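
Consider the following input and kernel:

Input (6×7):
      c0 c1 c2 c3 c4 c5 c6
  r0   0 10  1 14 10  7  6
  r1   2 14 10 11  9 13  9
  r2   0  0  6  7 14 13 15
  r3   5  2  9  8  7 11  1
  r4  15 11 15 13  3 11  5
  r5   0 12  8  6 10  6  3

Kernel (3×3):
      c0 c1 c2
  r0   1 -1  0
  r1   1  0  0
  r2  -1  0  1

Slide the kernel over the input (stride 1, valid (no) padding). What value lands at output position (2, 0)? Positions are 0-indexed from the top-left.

5

The receptive field on the input at this output position is [0 0 6 / 5 2 9 / 15 11 15]. Elementwise product with the kernel and sum: 0·1 + 0·-1 + 5·1 + 15·-1 + 15·1.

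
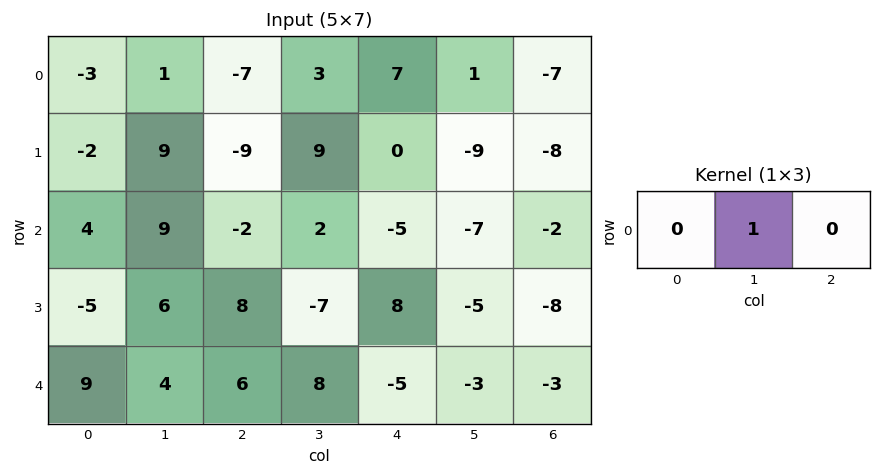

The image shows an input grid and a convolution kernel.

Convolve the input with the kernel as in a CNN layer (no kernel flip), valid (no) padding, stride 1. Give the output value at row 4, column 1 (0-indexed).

6

The receptive field on the input at this output position is [4 6 8]. Elementwise product with the kernel and sum: 6·1.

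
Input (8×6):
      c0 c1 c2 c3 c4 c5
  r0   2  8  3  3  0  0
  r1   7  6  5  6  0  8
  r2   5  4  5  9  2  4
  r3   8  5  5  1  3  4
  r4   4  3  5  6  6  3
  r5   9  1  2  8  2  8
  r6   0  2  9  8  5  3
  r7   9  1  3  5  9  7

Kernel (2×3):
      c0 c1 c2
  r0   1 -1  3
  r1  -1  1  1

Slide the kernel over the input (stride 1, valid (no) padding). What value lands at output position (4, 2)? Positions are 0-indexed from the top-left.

The receptive field on the input at this output position is [5 6 6 / 2 8 2]. Elementwise product with the kernel and sum: 5·1 + 6·-1 + 6·3 + 2·-1 + 8·1 + 2·1.

25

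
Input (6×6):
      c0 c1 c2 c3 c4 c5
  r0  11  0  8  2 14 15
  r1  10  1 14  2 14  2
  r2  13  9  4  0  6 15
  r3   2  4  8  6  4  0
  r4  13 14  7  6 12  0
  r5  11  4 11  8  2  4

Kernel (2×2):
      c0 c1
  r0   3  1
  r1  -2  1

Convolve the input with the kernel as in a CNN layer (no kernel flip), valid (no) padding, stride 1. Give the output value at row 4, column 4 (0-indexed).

36

The receptive field on the input at this output position is [12 0 / 2 4]. Elementwise product with the kernel and sum: 12·3 + 0·1 + 2·-2 + 4·1.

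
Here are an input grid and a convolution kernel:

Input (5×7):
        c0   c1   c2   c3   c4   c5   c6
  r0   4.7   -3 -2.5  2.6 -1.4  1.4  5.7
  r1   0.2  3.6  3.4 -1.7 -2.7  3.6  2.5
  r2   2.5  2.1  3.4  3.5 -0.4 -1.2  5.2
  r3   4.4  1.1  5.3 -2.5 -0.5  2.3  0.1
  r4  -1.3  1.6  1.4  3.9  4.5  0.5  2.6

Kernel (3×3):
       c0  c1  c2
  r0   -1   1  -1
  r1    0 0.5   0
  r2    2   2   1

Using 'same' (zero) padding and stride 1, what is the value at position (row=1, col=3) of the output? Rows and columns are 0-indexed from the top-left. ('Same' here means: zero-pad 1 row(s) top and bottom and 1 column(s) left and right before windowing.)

19.05

The receptive field on the zero-padded input at this output position is [-2.5 2.6 -1.4 / 3.4 -1.7 -2.7 / 3.4 3.5 -0.4]. Elementwise product with the kernel and sum: -2.5·-1 + 2.6·1 + -1.4·-1 + -1.7·0.5 + 3.4·2 + 3.5·2 + -0.4·1.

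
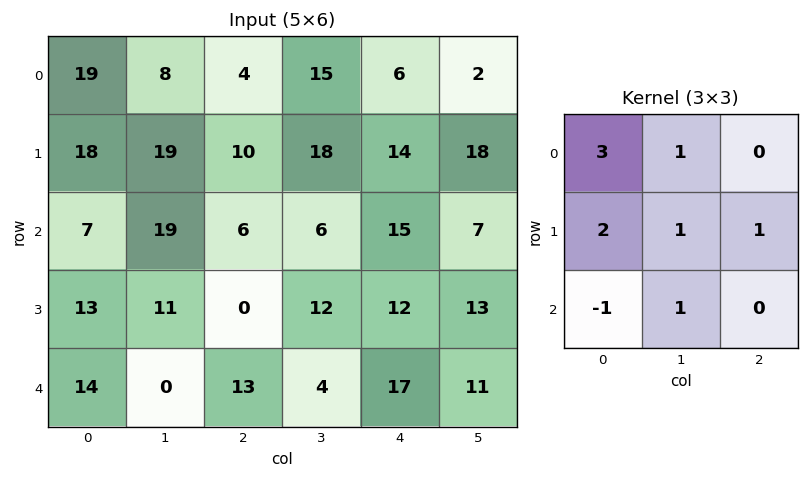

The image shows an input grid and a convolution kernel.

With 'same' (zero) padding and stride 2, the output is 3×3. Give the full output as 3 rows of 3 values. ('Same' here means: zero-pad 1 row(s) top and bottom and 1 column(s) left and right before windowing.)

45 26 34
57 106 102
27 50 84

Output[0,0]: The receptive field on the zero-padded input at this output position is [0 0 0 / 0 19 8 / 0 18 19]. Elementwise product with the kernel and sum: 0·3 + 0·1 + 0·2 + 19·1 + 8·1 + 0·-1 + 18·1.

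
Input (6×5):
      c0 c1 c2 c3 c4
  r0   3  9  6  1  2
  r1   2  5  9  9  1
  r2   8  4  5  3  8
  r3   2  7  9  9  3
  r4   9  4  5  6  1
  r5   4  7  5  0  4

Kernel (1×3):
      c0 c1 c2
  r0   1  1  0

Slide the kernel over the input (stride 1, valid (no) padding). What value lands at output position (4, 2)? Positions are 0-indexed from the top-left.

The receptive field on the input at this output position is [5 6 1]. Elementwise product with the kernel and sum: 5·1 + 6·1.

11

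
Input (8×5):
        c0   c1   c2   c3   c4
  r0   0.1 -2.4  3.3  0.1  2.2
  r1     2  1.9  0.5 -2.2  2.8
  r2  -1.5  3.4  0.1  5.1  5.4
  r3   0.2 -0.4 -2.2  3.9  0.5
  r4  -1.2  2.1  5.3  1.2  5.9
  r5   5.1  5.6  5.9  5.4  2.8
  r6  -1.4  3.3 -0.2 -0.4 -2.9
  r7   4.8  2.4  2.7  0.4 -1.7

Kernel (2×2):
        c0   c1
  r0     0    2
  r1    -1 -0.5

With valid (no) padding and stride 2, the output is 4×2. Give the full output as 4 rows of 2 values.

Output[0,0]: The receptive field on the input at this output position is [0.1 -2.4 / 2 1.9]. Elementwise product with the kernel and sum: -2.4·2 + 2·-1 + 1.9·-0.5.
Output[0,1]: The receptive field on the input at this output position is [3.3 0.1 / 0.5 -2.2]. Elementwise product with the kernel and sum: 0.1·2 + 0.5·-1 + -2.2·-0.5.

-7.75 0.8
6.8 10.45
-3.7 -6.2
0.6 -3.7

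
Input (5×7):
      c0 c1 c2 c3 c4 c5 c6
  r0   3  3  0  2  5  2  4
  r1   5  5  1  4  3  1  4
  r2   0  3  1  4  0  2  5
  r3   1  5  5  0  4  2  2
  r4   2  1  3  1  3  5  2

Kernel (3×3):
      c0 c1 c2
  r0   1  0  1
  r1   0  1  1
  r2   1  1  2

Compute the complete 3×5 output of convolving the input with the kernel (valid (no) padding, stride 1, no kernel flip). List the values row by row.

14 22 17 16 26
26 24 21 15 24
20 18 15 26 21

Output[0,0]: The receptive field on the input at this output position is [3 3 0 / 5 5 1 / 0 3 1]. Elementwise product with the kernel and sum: 3·1 + 0·1 + 5·1 + 1·1 + 0·1 + 3·1 + 1·2.
Output[0,1]: The receptive field on the input at this output position is [3 0 2 / 5 1 4 / 3 1 4]. Elementwise product with the kernel and sum: 3·1 + 2·1 + 1·1 + 4·1 + 3·1 + 1·1 + 4·2.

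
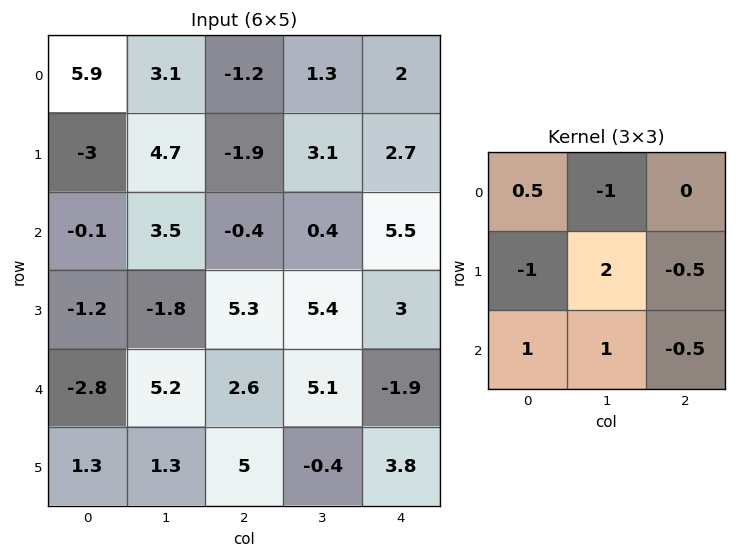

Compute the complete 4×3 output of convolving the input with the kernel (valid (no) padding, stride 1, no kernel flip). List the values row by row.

Output[0,0]: The receptive field on the input at this output position is [5.9 3.1 -1.2 / -3 4.7 -1.9 / -0.1 3.5 -0.4]. Elementwise product with the kernel and sum: 5.9·0.5 + 3.1·-1 + -3·-1 + 4.7·2 + -1.9·-0.5 + -0.1·1 + 3.5·1 + -0.4·-0.5.
Output[0,1]: The receptive field on the input at this output position is [3.1 -1.2 1.3 / 4.7 -1.9 3.1 / 3.5 -0.4 0.4]. Elementwise product with the kernel and sum: 3.1·0.5 + -1.2·-1 + 4.7·-1 + -1.9·2 + 3.1·-0.5 + 3.5·1 + -0.4·1 + 0.4·-0.5.

16.8 -4.4 2.1
-4.55 0.55 3.6
-7.5 17.1 12.05
13.2 -2.25 8.5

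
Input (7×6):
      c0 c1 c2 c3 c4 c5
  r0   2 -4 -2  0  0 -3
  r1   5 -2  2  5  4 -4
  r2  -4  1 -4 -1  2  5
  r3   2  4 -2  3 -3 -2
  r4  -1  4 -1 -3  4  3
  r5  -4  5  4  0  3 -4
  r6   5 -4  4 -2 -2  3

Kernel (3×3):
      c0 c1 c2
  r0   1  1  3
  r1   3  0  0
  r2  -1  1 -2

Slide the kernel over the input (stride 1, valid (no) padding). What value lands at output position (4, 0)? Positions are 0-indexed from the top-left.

-29

The receptive field on the input at this output position is [-1 4 -1 / -4 5 4 / 5 -4 4]. Elementwise product with the kernel and sum: -1·1 + 4·1 + -1·3 + -4·3 + 5·-1 + -4·1 + 4·-2.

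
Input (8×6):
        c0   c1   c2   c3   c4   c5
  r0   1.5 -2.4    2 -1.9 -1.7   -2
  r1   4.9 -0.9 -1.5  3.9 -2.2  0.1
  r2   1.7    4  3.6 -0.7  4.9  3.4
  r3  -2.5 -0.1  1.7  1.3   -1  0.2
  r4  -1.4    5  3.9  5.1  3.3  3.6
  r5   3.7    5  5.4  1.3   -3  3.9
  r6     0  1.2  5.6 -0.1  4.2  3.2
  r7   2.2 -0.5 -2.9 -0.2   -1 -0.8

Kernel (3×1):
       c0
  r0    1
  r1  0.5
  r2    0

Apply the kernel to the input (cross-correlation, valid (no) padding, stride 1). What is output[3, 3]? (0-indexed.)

The receptive field on the input at this output position is [1.3 / 5.1 / 1.3]. Elementwise product with the kernel and sum: 1.3·1 + 5.1·0.5.

3.85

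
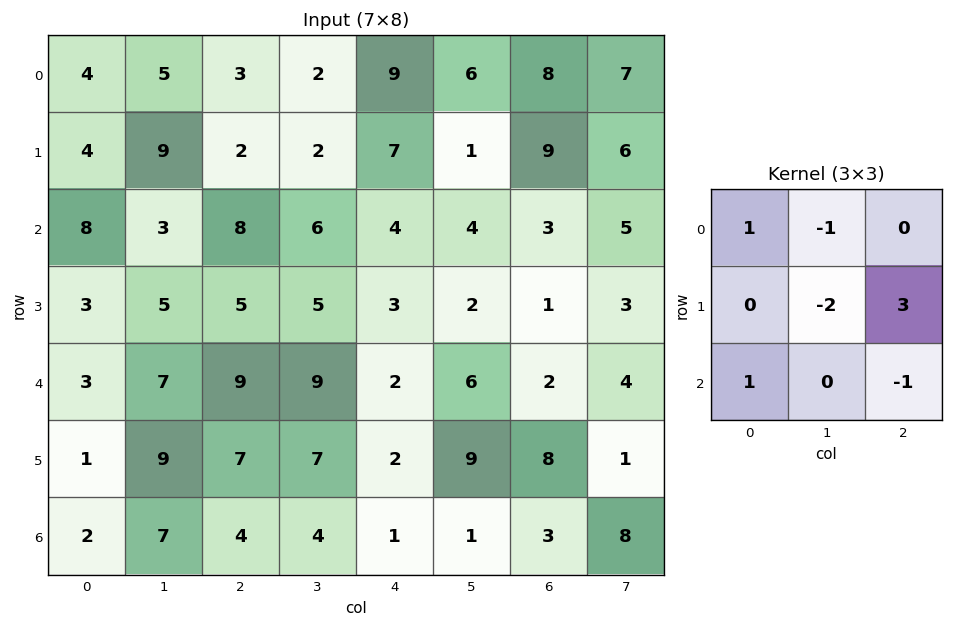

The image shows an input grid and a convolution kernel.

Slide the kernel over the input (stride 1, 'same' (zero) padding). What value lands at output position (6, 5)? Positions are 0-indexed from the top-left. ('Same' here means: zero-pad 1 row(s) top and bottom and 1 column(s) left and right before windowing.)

0

The receptive field on the zero-padded input at this output position is [2 9 8 / 1 1 3 / 0 0 0]. Elementwise product with the kernel and sum: 2·1 + 9·-1 + 1·-2 + 3·3 + 0·1 + 0·-1.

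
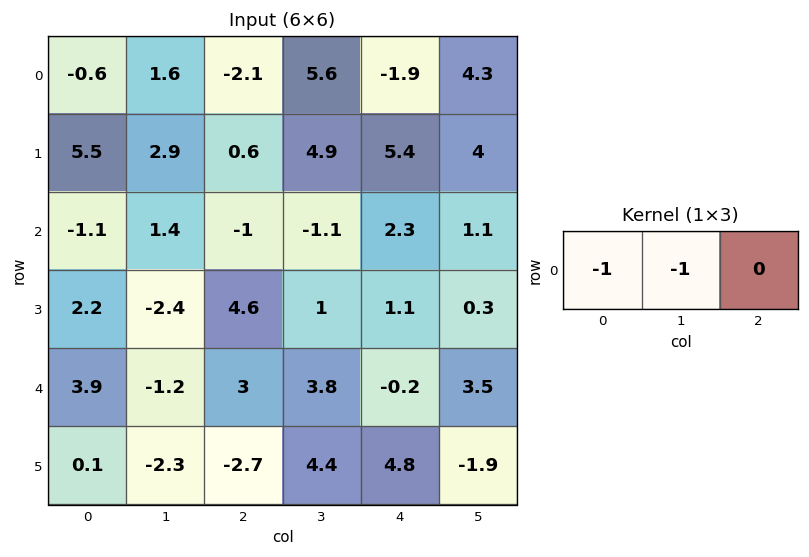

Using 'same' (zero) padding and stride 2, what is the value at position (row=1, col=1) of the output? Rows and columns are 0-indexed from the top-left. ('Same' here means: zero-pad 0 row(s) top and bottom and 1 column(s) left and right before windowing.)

The receptive field on the zero-padded input at this output position is [1.4 -1 -1.1]. Elementwise product with the kernel and sum: 1.4·-1 + -1·-1.

-0.4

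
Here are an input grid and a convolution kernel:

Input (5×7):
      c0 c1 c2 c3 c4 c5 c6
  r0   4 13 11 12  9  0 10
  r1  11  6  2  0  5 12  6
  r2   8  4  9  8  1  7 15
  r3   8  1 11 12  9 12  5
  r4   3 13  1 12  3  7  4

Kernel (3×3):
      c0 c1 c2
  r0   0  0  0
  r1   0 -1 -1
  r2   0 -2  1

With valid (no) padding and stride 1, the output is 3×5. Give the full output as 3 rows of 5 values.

-7 -12 -20 -12 -17
-4 -27 -24 -14 -41
-37 -13 -42 -20 -27

Output[0,0]: The receptive field on the input at this output position is [4 13 11 / 11 6 2 / 8 4 9]. Elementwise product with the kernel and sum: 6·-1 + 2·-1 + 4·-2 + 9·1.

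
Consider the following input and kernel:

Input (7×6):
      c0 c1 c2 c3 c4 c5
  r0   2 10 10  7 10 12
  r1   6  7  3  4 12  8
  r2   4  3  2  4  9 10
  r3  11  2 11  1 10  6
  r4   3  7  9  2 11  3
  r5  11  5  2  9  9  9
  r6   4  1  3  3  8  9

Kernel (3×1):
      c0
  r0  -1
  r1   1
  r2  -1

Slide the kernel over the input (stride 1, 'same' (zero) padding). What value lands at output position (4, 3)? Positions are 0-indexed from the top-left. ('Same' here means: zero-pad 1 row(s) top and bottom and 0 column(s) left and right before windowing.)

-8

The receptive field on the zero-padded input at this output position is [1 / 2 / 9]. Elementwise product with the kernel and sum: 1·-1 + 2·1 + 9·-1.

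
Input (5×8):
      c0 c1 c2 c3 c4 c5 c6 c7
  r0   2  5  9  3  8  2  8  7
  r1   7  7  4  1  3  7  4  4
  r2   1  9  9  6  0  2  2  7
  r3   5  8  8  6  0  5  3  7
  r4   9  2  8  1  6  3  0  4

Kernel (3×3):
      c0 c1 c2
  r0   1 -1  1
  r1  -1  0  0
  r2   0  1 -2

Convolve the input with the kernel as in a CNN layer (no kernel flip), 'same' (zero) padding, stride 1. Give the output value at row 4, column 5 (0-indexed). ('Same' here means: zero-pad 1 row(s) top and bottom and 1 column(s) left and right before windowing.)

-8

The receptive field on the zero-padded input at this output position is [0 5 3 / 6 3 0 / 0 0 0]. Elementwise product with the kernel and sum: 0·1 + 5·-1 + 3·1 + 6·-1 + 0·1 + 0·-2.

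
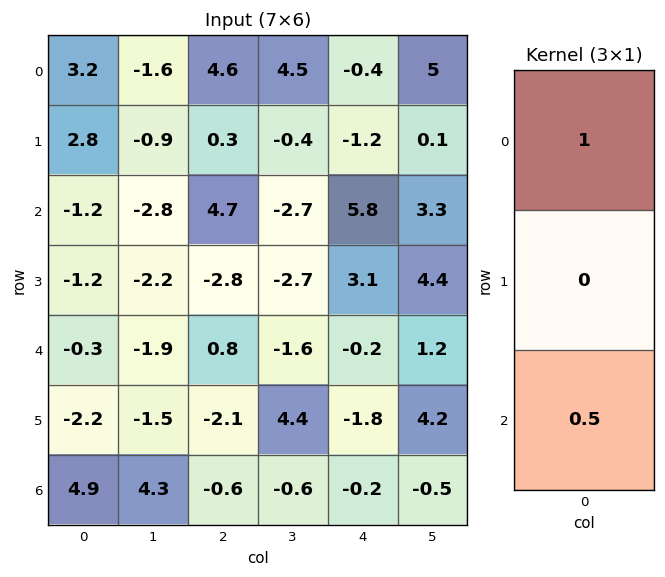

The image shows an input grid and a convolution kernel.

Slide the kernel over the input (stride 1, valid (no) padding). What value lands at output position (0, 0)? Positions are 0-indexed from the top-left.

The receptive field on the input at this output position is [3.2 / 2.8 / -1.2]. Elementwise product with the kernel and sum: 3.2·1 + -1.2·0.5.

2.6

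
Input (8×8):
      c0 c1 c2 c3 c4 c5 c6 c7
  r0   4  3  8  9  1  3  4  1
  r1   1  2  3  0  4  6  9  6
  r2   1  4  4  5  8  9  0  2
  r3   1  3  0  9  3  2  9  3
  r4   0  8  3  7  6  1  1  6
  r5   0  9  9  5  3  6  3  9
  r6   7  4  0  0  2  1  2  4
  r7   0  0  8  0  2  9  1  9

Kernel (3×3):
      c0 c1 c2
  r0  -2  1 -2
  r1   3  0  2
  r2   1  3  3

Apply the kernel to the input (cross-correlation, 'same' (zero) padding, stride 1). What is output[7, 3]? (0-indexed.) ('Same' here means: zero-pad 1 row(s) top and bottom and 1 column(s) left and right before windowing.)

The receptive field on the zero-padded input at this output position is [0 0 2 / 8 0 2 / 0 0 0]. Elementwise product with the kernel and sum: 0·-2 + 0·1 + 2·-2 + 8·3 + 2·2 + 0·1 + 0·3 + 0·3.

24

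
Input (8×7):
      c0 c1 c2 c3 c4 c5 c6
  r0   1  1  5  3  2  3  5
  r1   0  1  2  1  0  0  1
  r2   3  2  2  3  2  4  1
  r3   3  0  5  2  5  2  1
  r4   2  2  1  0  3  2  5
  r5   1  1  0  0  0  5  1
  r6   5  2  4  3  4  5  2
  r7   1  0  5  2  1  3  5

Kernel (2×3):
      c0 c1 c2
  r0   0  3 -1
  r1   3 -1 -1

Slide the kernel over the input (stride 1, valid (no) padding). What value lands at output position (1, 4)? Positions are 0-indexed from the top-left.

0

The receptive field on the input at this output position is [0 0 1 / 2 4 1]. Elementwise product with the kernel and sum: 0·3 + 1·-1 + 2·3 + 4·-1 + 1·-1.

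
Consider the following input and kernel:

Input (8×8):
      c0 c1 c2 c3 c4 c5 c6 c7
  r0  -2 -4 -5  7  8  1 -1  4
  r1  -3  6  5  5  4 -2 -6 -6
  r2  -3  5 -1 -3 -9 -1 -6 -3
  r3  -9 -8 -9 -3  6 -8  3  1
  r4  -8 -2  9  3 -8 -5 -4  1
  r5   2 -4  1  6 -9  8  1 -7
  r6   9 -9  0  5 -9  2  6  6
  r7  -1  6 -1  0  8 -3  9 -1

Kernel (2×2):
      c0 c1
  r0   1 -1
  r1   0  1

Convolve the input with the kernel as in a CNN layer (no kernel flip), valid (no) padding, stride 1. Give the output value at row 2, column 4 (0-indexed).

The receptive field on the input at this output position is [-9 -1 / 6 -8]. Elementwise product with the kernel and sum: -9·1 + -1·-1 + -8·1.

-16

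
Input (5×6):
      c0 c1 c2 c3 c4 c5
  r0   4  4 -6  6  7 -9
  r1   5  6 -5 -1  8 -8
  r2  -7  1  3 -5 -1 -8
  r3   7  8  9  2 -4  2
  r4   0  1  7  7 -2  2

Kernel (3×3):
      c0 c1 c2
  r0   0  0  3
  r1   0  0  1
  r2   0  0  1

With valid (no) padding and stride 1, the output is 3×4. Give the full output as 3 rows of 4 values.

-20 12 28 -43
-3 -6 19 -30
25 -6 -9 -20

Output[0,0]: The receptive field on the input at this output position is [4 4 -6 / 5 6 -5 / -7 1 3]. Elementwise product with the kernel and sum: -6·3 + -5·1 + 3·1.
Output[0,1]: The receptive field on the input at this output position is [4 -6 6 / 6 -5 -1 / 1 3 -5]. Elementwise product with the kernel and sum: 6·3 + -1·1 + -5·1.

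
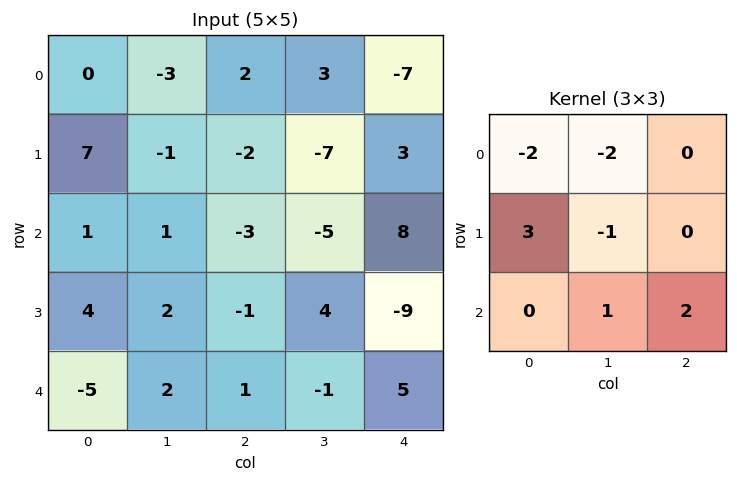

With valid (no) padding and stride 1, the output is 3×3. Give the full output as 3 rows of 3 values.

Output[0,0]: The receptive field on the input at this output position is [0 -3 2 / 7 -1 -2 / 1 1 -3]. Elementwise product with the kernel and sum: 0·-2 + -3·-2 + 7·3 + -1·-1 + 1·1 + -3·2.
Output[0,1]: The receptive field on the input at this output position is [-3 2 3 / -1 -2 -7 / 1 -3 -5]. Elementwise product with the kernel and sum: -3·-2 + 2·-2 + -1·3 + -2·-1 + -3·1 + -5·2.

23 -12 2
-10 19 0
10 10 18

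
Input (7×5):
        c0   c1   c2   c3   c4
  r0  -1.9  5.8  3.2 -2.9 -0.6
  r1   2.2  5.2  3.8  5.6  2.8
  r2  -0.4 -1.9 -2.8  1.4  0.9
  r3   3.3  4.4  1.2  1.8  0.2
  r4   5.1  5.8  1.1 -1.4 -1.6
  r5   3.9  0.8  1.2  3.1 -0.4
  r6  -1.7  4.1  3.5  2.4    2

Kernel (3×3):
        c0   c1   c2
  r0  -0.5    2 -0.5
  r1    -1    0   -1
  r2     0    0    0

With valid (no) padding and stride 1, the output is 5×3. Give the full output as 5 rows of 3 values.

4.95 -5.85 -13.7
10.6 2.7 9.8
-6.7 -11.55 2.35
0.35 -5.1 3.4
3.4 -3.9 -3.35

Output[0,0]: The receptive field on the input at this output position is [-1.9 5.8 3.2 / 2.2 5.2 3.8 / -0.4 -1.9 -2.8]. Elementwise product with the kernel and sum: -1.9·-0.5 + 5.8·2 + 3.2·-0.5 + 2.2·-1 + 3.8·-1.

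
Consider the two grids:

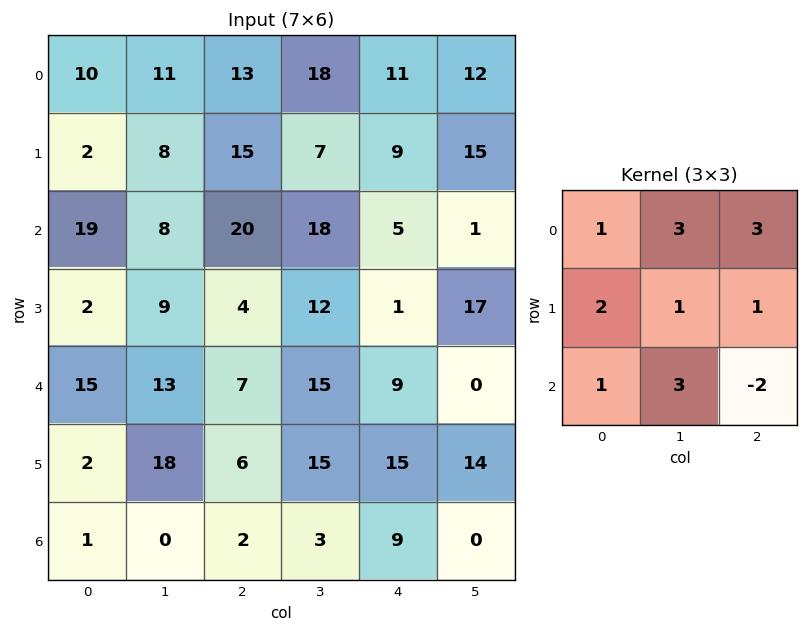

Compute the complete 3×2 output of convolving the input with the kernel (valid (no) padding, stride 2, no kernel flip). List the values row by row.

Output[0,0]: The receptive field on the input at this output position is [10 11 13 / 2 8 15 / 19 8 20]. Elementwise product with the kernel and sum: 10·1 + 11·3 + 13·3 + 2·2 + 8·1 + 15·1 + 19·1 + 8·3 + 20·-2.

112 210
160 144
100 114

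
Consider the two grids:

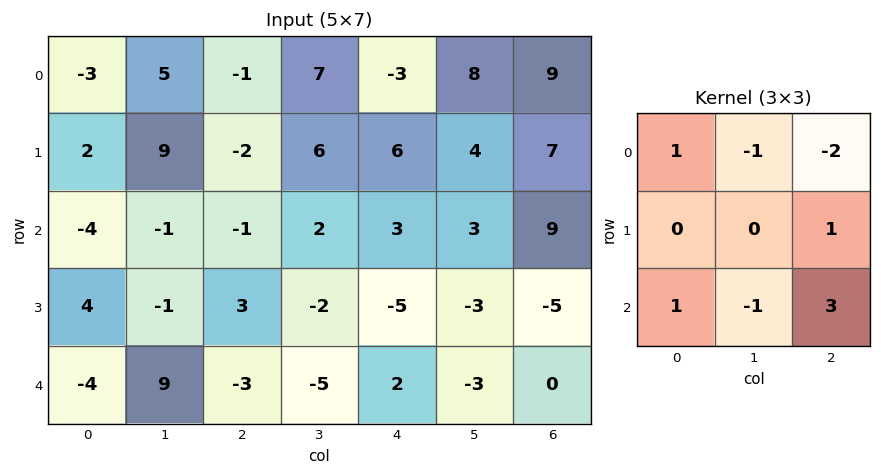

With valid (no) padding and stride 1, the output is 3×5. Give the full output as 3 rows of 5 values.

Output[0,0]: The receptive field on the input at this output position is [-3 5 -1 / 2 9 -2 / -4 -1 -1]. Elementwise product with the kernel and sum: -3·1 + 5·-1 + -1·-2 + -2·1 + -4·1 + -1·-1 + -1·3.

-14 4 10 6 5
10 -9 -27 -11 -20
-20 -9 -6 -26 -18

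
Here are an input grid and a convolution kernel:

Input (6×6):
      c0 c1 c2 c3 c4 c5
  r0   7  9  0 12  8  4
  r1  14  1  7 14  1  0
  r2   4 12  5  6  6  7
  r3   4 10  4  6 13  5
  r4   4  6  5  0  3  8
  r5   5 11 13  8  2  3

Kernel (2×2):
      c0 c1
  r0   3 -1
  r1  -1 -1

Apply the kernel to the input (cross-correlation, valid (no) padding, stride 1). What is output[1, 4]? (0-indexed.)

The receptive field on the input at this output position is [1 0 / 6 7]. Elementwise product with the kernel and sum: 1·3 + 0·-1 + 6·-1 + 7·-1.

-10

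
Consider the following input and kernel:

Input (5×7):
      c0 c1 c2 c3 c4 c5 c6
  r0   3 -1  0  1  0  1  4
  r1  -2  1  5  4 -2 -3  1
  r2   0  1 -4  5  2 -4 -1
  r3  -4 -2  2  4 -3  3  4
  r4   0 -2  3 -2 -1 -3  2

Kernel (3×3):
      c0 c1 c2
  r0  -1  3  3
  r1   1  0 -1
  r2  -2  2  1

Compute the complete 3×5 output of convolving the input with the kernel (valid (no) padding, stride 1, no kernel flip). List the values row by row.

Output[0,0]: The receptive field on the input at this output position is [3 -1 0 / -2 1 5 / 0 1 -4]. Elementwise product with the kernel and sum: 3·-1 + -1·3 + 0·3 + -2·1 + 5·-1 + 0·-2 + 1·2 + -4·1.
Output[0,1]: The receptive field on the input at this output position is [-1 0 1 / 1 5 4 / 1 -4 5]. Elementwise product with the kernel and sum: -1·-1 + 0·3 + 1·3 + 1·1 + 4·-1 + 1·-2 + -4·2 + 5·1.

-15 -4 30 -1 -1
30 34 -4 -21 15
-16 4 19 -11 -26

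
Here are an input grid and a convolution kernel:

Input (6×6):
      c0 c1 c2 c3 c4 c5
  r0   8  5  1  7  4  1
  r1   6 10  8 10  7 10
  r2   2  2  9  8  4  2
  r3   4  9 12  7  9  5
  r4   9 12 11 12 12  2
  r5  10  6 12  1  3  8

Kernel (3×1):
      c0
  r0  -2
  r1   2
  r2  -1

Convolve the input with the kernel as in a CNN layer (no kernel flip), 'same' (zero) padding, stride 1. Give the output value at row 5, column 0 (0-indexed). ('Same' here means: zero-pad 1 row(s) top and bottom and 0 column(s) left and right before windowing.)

2

The receptive field on the zero-padded input at this output position is [9 / 10 / 0]. Elementwise product with the kernel and sum: 9·-2 + 10·2 + 0·-1.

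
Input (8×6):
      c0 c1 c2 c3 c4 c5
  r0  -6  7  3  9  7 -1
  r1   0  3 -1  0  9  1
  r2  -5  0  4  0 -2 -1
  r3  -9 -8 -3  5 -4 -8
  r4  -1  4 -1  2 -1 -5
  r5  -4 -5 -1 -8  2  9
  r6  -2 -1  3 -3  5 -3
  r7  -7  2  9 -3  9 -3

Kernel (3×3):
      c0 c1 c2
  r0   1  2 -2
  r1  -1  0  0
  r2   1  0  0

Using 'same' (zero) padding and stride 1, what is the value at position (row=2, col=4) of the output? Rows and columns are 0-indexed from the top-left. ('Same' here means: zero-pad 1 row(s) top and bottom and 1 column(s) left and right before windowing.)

21

The receptive field on the zero-padded input at this output position is [0 9 1 / 0 -2 -1 / 5 -4 -8]. Elementwise product with the kernel and sum: 0·1 + 9·2 + 1·-2 + 0·-1 + 5·1.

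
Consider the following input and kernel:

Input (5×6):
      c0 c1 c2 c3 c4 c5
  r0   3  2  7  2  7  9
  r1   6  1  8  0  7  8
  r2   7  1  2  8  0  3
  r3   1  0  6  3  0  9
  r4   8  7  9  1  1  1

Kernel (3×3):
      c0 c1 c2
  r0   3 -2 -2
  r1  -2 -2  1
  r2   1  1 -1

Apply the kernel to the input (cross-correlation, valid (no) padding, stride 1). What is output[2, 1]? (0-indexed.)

-11

The receptive field on the input at this output position is [1 2 8 / 0 6 3 / 7 9 1]. Elementwise product with the kernel and sum: 1·3 + 2·-2 + 8·-2 + 0·-2 + 6·-2 + 3·1 + 7·1 + 9·1 + 1·-1.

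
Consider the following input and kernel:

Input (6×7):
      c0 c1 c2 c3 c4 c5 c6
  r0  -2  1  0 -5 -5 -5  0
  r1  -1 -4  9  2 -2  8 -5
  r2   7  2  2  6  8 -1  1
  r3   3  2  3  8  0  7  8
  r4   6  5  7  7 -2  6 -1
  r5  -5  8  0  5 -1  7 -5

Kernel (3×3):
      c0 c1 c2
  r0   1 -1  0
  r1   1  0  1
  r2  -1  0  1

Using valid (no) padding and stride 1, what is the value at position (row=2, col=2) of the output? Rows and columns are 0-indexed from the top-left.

The receptive field on the input at this output position is [2 6 8 / 3 8 0 / 7 7 -2]. Elementwise product with the kernel and sum: 2·1 + 6·-1 + 3·1 + 0·1 + 7·-1 + -2·1.

-10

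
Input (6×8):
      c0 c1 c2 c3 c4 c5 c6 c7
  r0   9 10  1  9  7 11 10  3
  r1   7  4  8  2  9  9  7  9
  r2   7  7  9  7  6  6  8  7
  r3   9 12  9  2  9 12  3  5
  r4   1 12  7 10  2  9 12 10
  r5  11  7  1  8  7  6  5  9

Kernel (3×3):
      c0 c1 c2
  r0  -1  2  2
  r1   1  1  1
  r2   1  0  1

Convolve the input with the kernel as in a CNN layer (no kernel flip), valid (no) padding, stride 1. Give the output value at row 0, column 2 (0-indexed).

The receptive field on the input at this output position is [1 9 7 / 8 2 9 / 9 7 6]. Elementwise product with the kernel and sum: 1·-1 + 9·2 + 7·2 + 8·1 + 2·1 + 9·1 + 9·1 + 6·1.

65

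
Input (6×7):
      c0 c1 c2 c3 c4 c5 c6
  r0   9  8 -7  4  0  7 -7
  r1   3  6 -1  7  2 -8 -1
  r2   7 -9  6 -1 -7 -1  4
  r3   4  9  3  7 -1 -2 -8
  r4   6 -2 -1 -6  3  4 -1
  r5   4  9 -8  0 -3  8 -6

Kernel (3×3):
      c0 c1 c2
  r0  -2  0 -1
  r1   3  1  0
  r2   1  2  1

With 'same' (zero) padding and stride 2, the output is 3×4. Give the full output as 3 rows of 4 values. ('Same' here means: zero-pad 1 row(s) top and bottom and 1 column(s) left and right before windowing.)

Output[0,0]: The receptive field on the zero-padded input at this output position is [0 0 0 / 0 9 8 / 0 3 6]. Elementwise product with the kernel and sum: 0·-2 + 0·-1 + 0·3 + 9·1 + 0·1 + 3·2 + 6·1.

21 28 15 4
18 -18 -13 -1
14 -39 -25 11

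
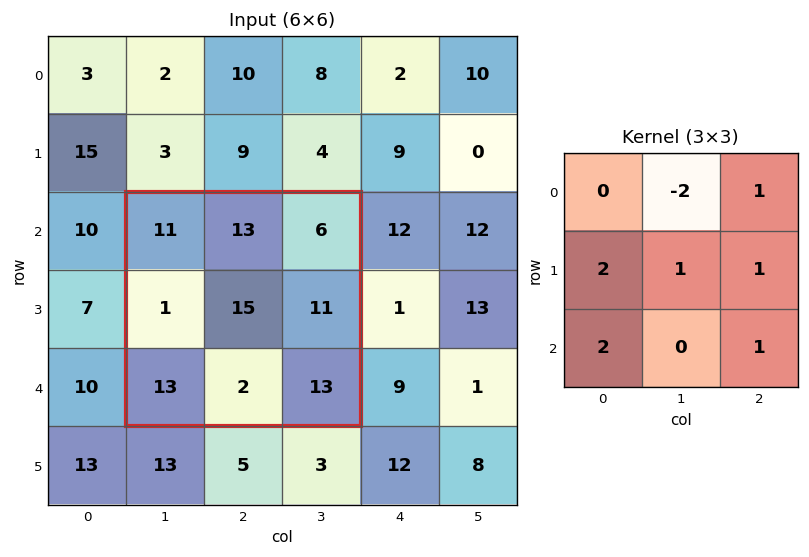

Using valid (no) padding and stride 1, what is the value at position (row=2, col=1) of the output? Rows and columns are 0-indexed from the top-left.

The receptive field on the input at this output position is [11 13 6 / 1 15 11 / 13 2 13]. Elementwise product with the kernel and sum: 13·-2 + 6·1 + 1·2 + 15·1 + 11·1 + 13·2 + 13·1.

47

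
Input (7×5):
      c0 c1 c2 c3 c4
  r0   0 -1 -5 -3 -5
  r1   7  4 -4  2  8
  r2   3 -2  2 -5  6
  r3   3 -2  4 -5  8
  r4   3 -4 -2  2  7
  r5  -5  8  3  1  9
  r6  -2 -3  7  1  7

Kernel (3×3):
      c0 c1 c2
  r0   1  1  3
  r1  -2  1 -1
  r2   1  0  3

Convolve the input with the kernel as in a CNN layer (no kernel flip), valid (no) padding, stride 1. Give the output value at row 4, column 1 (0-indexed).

The receptive field on the input at this output position is [-4 -2 2 / 8 3 1 / -3 7 1]. Elementwise product with the kernel and sum: -4·1 + -2·1 + 2·3 + 8·-2 + 3·1 + 1·-1 + -3·1 + 1·3.

-14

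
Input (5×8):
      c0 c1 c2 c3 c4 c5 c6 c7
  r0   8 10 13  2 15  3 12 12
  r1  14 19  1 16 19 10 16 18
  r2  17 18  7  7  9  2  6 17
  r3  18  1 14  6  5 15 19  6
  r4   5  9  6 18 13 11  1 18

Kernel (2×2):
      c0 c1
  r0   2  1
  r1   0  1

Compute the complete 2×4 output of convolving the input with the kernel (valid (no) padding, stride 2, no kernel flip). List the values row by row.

45 44 43 54
53 27 35 35

Output[0,0]: The receptive field on the input at this output position is [8 10 / 14 19]. Elementwise product with the kernel and sum: 8·2 + 10·1 + 19·1.
Output[0,1]: The receptive field on the input at this output position is [13 2 / 1 16]. Elementwise product with the kernel and sum: 13·2 + 2·1 + 16·1.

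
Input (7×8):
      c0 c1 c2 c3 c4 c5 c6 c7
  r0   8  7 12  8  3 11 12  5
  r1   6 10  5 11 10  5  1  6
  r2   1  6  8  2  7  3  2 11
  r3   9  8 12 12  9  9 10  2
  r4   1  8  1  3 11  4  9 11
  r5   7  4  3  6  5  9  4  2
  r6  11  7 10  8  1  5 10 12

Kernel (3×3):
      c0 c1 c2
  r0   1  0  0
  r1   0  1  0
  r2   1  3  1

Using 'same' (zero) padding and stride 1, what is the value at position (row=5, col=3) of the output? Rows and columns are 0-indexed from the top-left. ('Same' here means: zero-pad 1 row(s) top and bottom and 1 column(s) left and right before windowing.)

42

The receptive field on the zero-padded input at this output position is [1 3 11 / 3 6 5 / 10 8 1]. Elementwise product with the kernel and sum: 1·1 + 6·1 + 10·1 + 8·3 + 1·1.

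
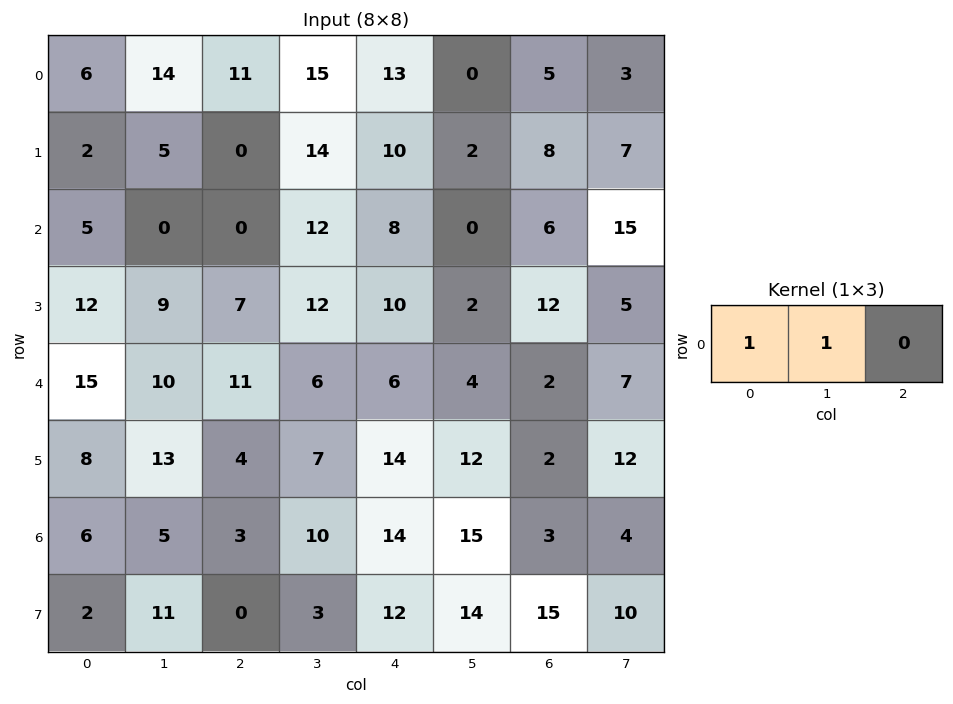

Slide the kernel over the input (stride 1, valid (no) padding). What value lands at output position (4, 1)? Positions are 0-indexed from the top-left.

The receptive field on the input at this output position is [10 11 6]. Elementwise product with the kernel and sum: 10·1 + 11·1.

21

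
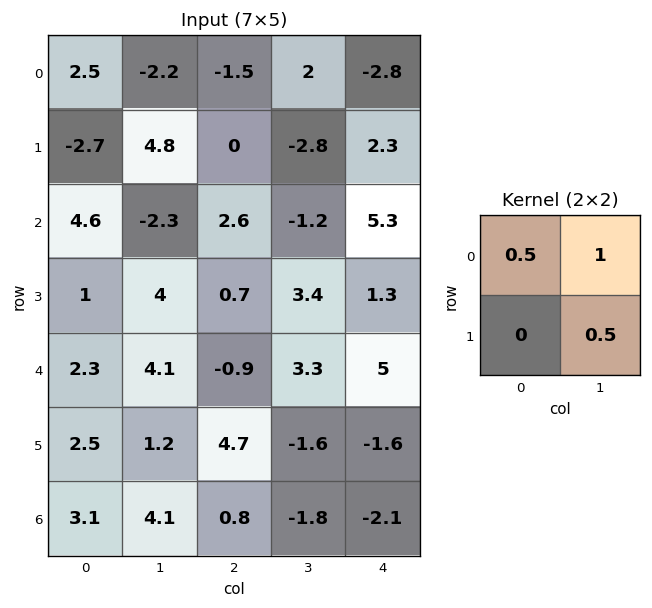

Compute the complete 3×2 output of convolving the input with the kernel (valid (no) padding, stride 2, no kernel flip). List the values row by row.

Output[0,0]: The receptive field on the input at this output position is [2.5 -2.2 / -2.7 4.8]. Elementwise product with the kernel and sum: 2.5·0.5 + -2.2·1 + 4.8·0.5.

1.45 -0.15
2 1.8
5.85 2.05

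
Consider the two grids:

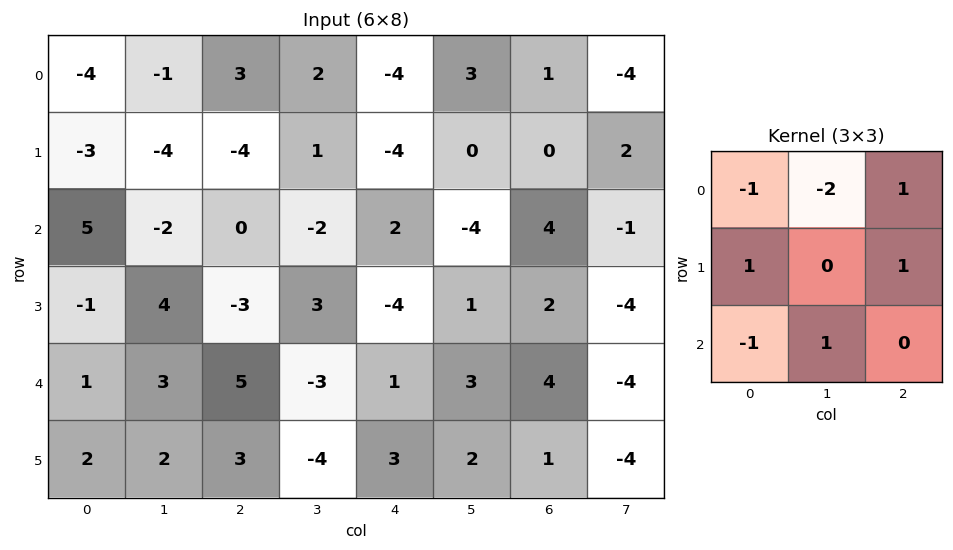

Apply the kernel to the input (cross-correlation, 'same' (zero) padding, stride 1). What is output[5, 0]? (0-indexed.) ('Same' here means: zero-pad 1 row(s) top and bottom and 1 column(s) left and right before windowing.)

The receptive field on the zero-padded input at this output position is [0 1 3 / 0 2 2 / 0 0 0]. Elementwise product with the kernel and sum: 0·-1 + 1·-2 + 3·1 + 0·1 + 2·1 + 0·-1 + 0·1.

3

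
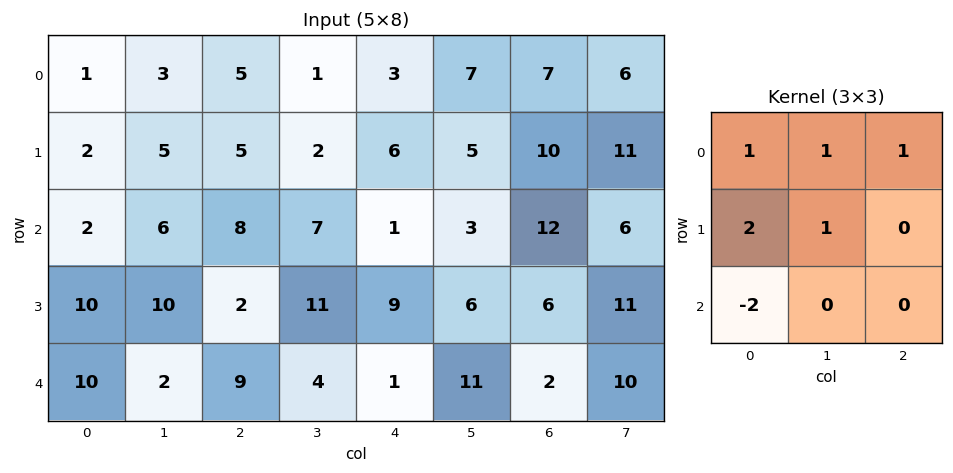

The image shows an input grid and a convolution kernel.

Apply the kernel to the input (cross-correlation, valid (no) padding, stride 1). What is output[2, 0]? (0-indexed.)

The receptive field on the input at this output position is [2 6 8 / 10 10 2 / 10 2 9]. Elementwise product with the kernel and sum: 2·1 + 6·1 + 8·1 + 10·2 + 10·1 + 10·-2.

26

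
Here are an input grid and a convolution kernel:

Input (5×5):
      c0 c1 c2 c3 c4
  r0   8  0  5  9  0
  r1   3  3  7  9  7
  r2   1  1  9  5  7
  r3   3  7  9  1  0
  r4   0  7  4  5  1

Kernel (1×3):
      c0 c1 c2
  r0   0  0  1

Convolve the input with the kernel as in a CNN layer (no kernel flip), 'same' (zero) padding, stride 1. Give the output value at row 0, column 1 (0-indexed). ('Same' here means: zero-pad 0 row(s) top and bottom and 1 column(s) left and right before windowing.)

The receptive field on the zero-padded input at this output position is [8 0 5]. Elementwise product with the kernel and sum: 5·1.

5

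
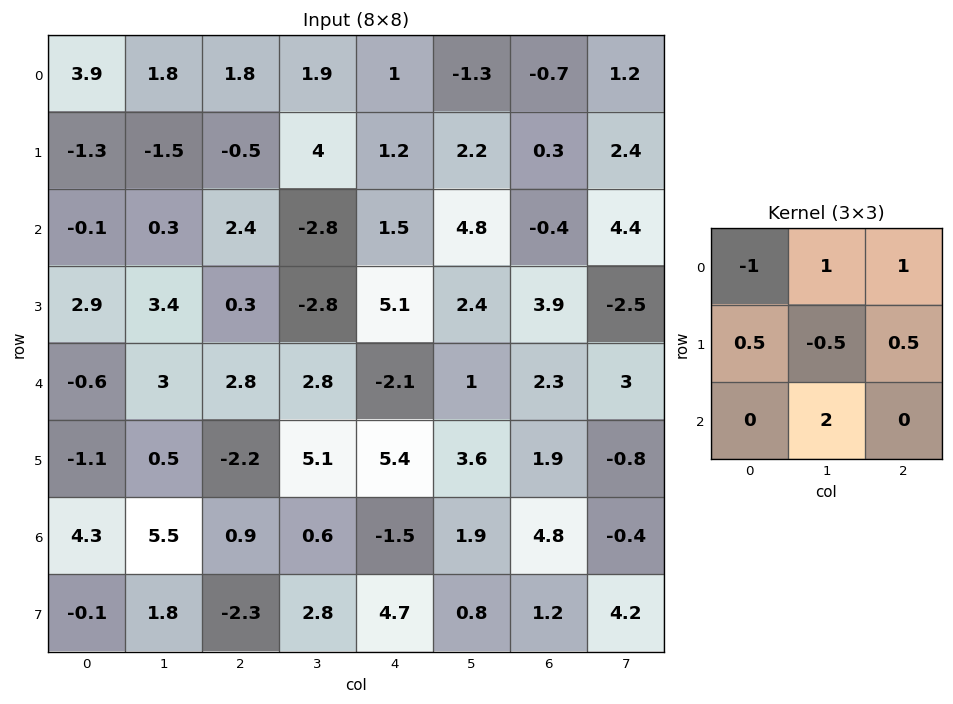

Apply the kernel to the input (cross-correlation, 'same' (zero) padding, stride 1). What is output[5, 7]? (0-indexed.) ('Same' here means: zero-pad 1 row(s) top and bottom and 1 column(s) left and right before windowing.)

1.25

The receptive field on the zero-padded input at this output position is [2.3 3 0 / 1.9 -0.8 0 / 4.8 -0.4 0]. Elementwise product with the kernel and sum: 2.3·-1 + 3·1 + 0·1 + 1.9·0.5 + -0.8·-0.5 + 0·0.5 + -0.4·2.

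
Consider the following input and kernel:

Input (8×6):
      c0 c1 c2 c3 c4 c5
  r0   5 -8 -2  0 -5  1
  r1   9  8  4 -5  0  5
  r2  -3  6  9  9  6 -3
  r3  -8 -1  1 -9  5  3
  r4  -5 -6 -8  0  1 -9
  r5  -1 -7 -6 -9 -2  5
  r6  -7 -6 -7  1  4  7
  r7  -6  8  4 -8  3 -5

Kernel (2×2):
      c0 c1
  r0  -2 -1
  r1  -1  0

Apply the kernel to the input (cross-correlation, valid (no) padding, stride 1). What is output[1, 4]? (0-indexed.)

The receptive field on the input at this output position is [0 5 / 6 -3]. Elementwise product with the kernel and sum: 0·-2 + 5·-1 + 6·-1.

-11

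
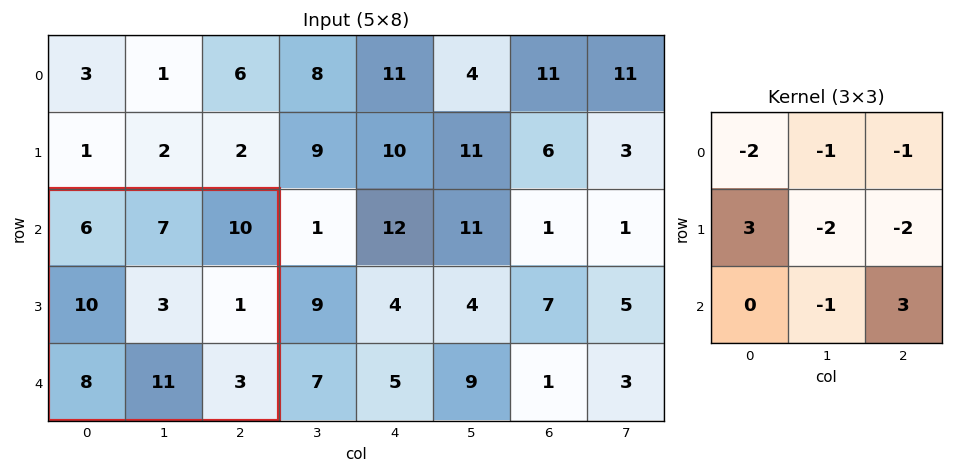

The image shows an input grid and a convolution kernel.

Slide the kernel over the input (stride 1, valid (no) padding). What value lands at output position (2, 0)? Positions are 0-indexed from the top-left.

-9

The receptive field on the input at this output position is [6 7 10 / 10 3 1 / 8 11 3]. Elementwise product with the kernel and sum: 6·-2 + 7·-1 + 10·-1 + 10·3 + 3·-2 + 1·-2 + 11·-1 + 3·3.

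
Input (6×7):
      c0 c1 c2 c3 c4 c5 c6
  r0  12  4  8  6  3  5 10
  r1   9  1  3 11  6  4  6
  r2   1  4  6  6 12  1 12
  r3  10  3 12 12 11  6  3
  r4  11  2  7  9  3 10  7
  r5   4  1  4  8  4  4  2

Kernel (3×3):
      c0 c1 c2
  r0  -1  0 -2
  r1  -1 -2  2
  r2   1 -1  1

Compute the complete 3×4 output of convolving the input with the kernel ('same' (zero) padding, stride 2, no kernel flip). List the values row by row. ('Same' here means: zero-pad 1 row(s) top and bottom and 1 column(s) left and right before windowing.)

-24 1 7 -27
-3 -24 -40 -26
-27 -20 -11 -28

Output[0,0]: The receptive field on the zero-padded input at this output position is [0 0 0 / 0 12 4 / 0 9 1]. Elementwise product with the kernel and sum: 0·-1 + 0·-2 + 0·-1 + 12·-2 + 4·2 + 0·1 + 9·-1 + 1·1.
Output[0,1]: The receptive field on the zero-padded input at this output position is [0 0 0 / 4 8 6 / 1 3 11]. Elementwise product with the kernel and sum: 0·-1 + 0·-2 + 4·-1 + 8·-2 + 6·2 + 1·1 + 3·-1 + 11·1.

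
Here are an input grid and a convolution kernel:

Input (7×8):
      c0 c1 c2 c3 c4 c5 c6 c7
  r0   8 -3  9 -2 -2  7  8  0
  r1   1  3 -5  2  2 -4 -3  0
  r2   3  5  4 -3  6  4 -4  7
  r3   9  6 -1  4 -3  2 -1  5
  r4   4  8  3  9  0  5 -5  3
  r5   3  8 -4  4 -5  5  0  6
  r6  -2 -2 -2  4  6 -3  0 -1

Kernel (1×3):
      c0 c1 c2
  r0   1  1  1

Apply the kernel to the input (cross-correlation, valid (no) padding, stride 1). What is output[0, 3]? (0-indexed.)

3

The receptive field on the input at this output position is [-2 -2 7]. Elementwise product with the kernel and sum: -2·1 + -2·1 + 7·1.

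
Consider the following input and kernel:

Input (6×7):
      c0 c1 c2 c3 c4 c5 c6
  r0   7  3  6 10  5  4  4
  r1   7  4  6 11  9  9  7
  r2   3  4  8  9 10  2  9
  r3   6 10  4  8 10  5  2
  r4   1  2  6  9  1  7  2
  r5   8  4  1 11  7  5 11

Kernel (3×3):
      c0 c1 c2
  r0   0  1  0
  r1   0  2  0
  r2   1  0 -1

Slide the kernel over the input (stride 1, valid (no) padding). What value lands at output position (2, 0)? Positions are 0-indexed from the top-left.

19

The receptive field on the input at this output position is [3 4 8 / 6 10 4 / 1 2 6]. Elementwise product with the kernel and sum: 4·1 + 10·2 + 1·1 + 6·-1.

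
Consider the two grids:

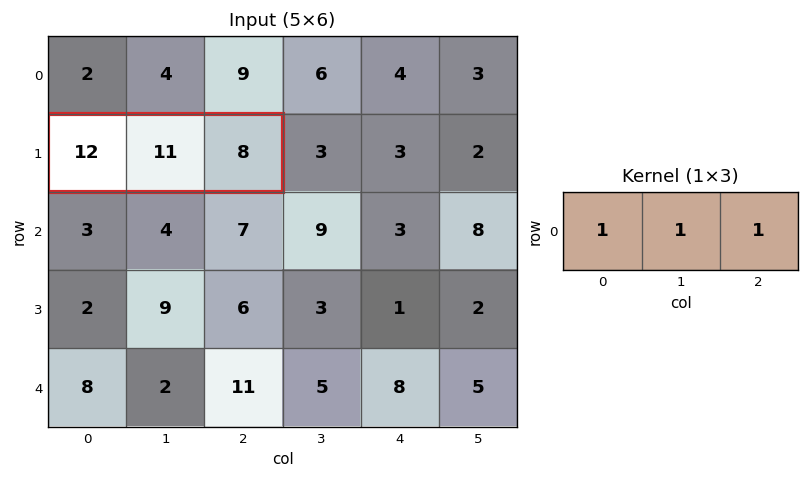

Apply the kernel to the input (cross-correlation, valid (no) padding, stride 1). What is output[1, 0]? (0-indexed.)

31

The receptive field on the input at this output position is [12 11 8]. Elementwise product with the kernel and sum: 12·1 + 11·1 + 8·1.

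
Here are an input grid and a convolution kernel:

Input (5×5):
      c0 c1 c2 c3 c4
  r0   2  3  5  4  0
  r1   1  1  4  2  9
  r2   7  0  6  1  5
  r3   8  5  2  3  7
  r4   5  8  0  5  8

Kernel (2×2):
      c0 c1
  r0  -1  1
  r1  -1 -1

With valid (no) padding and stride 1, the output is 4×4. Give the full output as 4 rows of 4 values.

-1 -3 -7 -15
-7 -3 -9 1
-20 -1 -10 -6
-16 -11 -4 -9

Output[0,0]: The receptive field on the input at this output position is [2 3 / 1 1]. Elementwise product with the kernel and sum: 2·-1 + 3·1 + 1·-1 + 1·-1.
Output[0,1]: The receptive field on the input at this output position is [3 5 / 1 4]. Elementwise product with the kernel and sum: 3·-1 + 5·1 + 1·-1 + 4·-1.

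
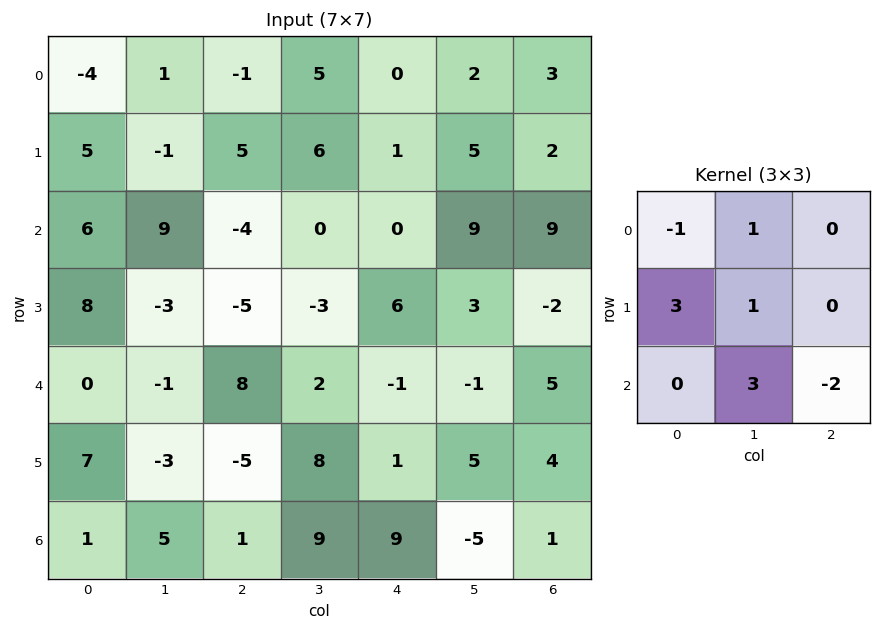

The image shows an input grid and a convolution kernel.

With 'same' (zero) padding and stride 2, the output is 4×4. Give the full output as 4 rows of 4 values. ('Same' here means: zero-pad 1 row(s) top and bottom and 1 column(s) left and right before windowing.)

13 5 8 15
41 20 7 27
35 -28 7 9
8 14 29 -15

Output[0,0]: The receptive field on the zero-padded input at this output position is [0 0 0 / 0 -4 1 / 0 5 -1]. Elementwise product with the kernel and sum: 0·-1 + 0·1 + 0·3 + -4·1 + 5·3 + -1·-2.
Output[0,1]: The receptive field on the zero-padded input at this output position is [0 0 0 / 1 -1 5 / -1 5 6]. Elementwise product with the kernel and sum: 0·-1 + 0·1 + 1·3 + -1·1 + 5·3 + 6·-2.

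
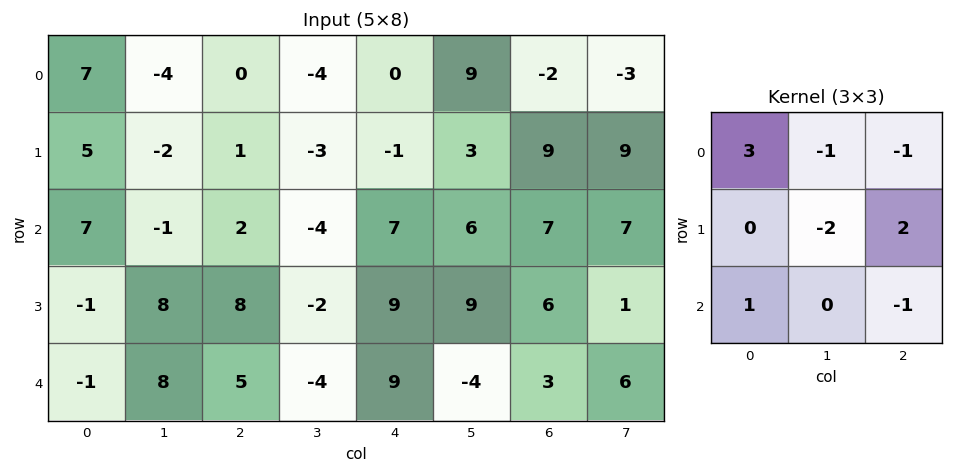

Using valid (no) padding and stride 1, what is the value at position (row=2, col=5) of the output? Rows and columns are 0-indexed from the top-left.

The receptive field on the input at this output position is [6 7 7 / 9 6 1 / -4 3 6]. Elementwise product with the kernel and sum: 6·3 + 7·-1 + 7·-1 + 6·-2 + 1·2 + -4·1 + 6·-1.

-16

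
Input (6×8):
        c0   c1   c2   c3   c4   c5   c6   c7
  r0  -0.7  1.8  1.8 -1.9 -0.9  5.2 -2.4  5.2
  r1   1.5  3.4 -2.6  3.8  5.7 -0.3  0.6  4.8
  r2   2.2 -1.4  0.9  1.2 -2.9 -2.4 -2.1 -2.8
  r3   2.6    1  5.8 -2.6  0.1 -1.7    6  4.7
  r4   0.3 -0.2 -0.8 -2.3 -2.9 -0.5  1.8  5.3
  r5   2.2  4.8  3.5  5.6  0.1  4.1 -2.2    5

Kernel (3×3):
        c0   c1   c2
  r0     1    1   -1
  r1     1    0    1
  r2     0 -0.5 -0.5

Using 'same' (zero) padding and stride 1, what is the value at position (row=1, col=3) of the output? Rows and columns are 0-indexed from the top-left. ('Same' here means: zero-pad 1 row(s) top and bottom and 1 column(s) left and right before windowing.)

4.75

The receptive field on the zero-padded input at this output position is [1.8 -1.9 -0.9 / -2.6 3.8 5.7 / 0.9 1.2 -2.9]. Elementwise product with the kernel and sum: 1.8·1 + -1.9·1 + -0.9·-1 + -2.6·1 + 5.7·1 + 1.2·-0.5 + -2.9·-0.5.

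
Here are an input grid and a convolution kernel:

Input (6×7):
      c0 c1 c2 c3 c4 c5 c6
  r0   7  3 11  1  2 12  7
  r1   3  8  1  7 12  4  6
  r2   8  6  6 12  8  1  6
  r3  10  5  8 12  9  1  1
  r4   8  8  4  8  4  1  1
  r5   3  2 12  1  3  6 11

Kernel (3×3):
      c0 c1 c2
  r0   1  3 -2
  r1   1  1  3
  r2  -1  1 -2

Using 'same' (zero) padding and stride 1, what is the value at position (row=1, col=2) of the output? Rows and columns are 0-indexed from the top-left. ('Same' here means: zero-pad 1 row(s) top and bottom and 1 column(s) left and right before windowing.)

40

The receptive field on the zero-padded input at this output position is [3 11 1 / 8 1 7 / 6 6 12]. Elementwise product with the kernel and sum: 3·1 + 11·3 + 1·-2 + 8·1 + 1·1 + 7·3 + 6·-1 + 6·1 + 12·-2.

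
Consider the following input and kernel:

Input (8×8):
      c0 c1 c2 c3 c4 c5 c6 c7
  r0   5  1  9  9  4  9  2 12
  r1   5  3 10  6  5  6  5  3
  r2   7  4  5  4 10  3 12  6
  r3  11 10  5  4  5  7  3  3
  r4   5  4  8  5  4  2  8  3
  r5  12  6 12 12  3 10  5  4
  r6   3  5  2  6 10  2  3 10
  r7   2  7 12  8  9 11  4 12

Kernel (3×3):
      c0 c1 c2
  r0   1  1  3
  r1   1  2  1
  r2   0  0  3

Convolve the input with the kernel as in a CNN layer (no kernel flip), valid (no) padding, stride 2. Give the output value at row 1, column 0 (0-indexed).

The receptive field on the input at this output position is [7 4 5 / 11 10 5 / 5 4 8]. Elementwise product with the kernel and sum: 7·1 + 4·1 + 5·3 + 11·1 + 10·2 + 5·1 + 8·3.

86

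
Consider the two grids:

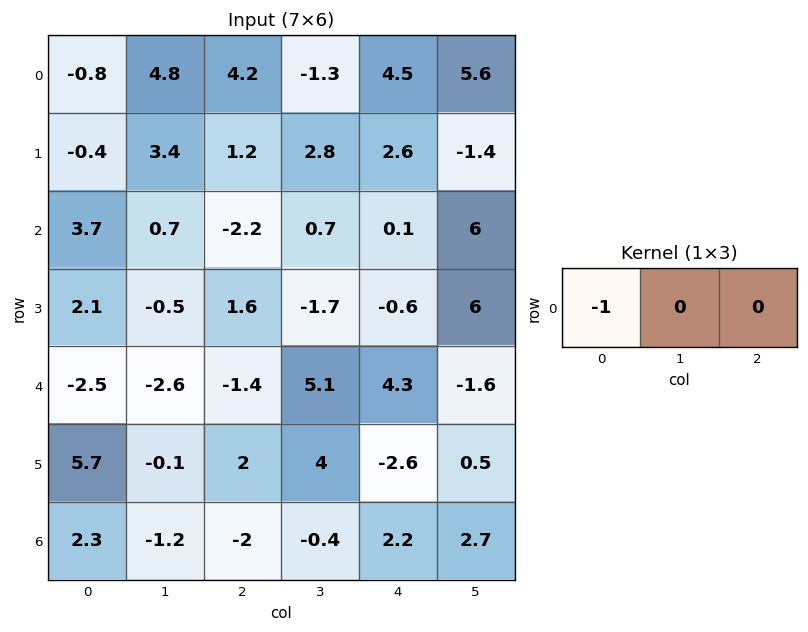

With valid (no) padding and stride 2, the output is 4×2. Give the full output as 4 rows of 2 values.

0.8 -4.2
-3.7 2.2
2.5 1.4
-2.3 2

Output[0,0]: The receptive field on the input at this output position is [-0.8 4.8 4.2]. Elementwise product with the kernel and sum: -0.8·-1.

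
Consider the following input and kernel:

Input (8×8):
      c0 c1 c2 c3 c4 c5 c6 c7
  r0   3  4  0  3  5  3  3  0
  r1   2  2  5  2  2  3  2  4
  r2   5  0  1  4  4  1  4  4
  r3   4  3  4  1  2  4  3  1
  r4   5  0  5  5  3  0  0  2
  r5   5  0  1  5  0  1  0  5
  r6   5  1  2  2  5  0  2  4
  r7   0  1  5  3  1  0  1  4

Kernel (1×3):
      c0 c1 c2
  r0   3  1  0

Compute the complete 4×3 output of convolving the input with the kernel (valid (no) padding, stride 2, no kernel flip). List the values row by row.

Output[0,0]: The receptive field on the input at this output position is [3 4 0]. Elementwise product with the kernel and sum: 3·3 + 4·1.

13 3 18
15 7 13
15 20 9
16 8 15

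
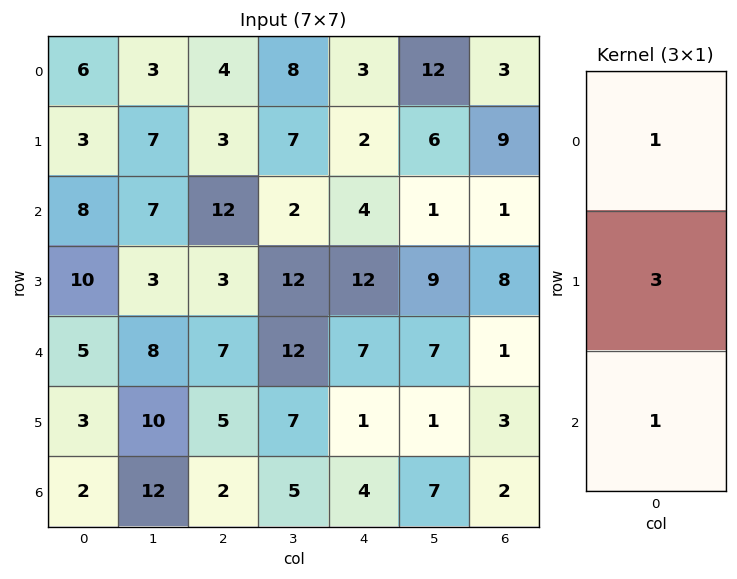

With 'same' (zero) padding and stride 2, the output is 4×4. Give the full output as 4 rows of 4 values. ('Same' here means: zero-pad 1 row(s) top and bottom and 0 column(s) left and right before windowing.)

Output[0,0]: The receptive field on the zero-padded input at this output position is [0 / 6 / 3]. Elementwise product with the kernel and sum: 0·1 + 6·3 + 3·1.
Output[0,1]: The receptive field on the zero-padded input at this output position is [0 / 4 / 3]. Elementwise product with the kernel and sum: 0·1 + 4·3 + 3·1.

21 15 11 18
37 42 26 20
28 29 34 14
9 11 13 9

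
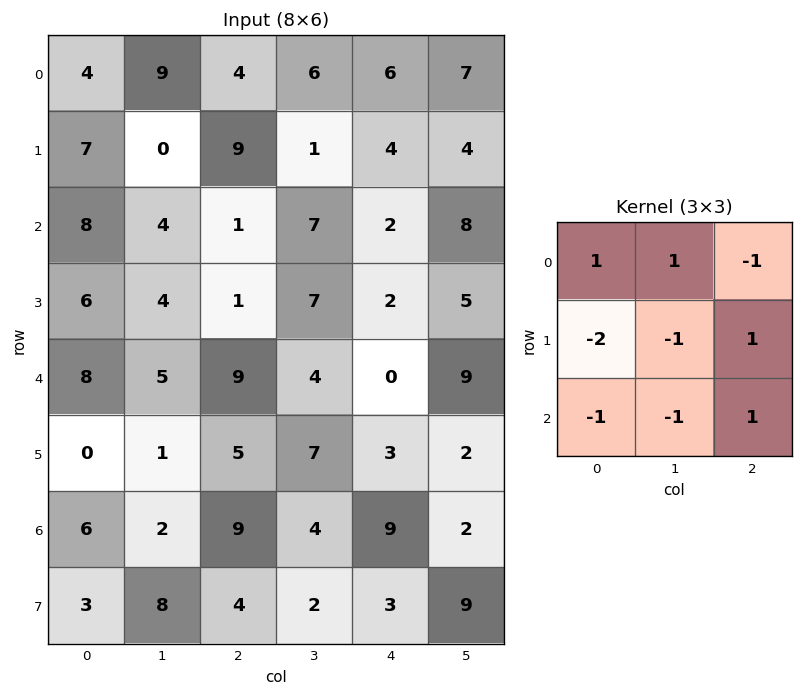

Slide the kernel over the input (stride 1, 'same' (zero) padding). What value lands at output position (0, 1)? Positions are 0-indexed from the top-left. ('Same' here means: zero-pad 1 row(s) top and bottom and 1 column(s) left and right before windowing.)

-11

The receptive field on the zero-padded input at this output position is [0 0 0 / 4 9 4 / 7 0 9]. Elementwise product with the kernel and sum: 0·1 + 0·1 + 0·-1 + 4·-2 + 9·-1 + 4·1 + 7·-1 + 0·-1 + 9·1.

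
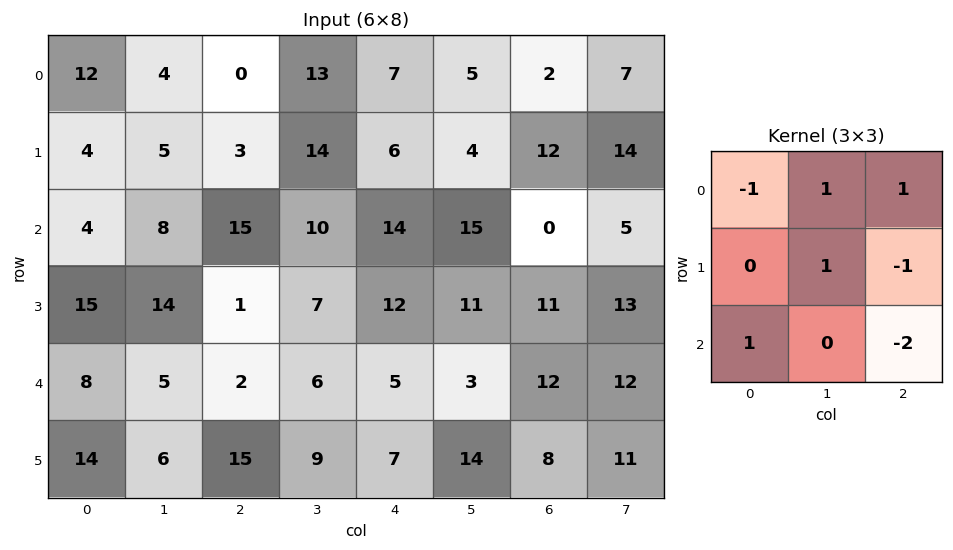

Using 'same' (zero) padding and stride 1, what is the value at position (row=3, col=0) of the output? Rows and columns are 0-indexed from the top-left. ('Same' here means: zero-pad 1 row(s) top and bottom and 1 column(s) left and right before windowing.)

3

The receptive field on the zero-padded input at this output position is [0 4 8 / 0 15 14 / 0 8 5]. Elementwise product with the kernel and sum: 0·-1 + 4·1 + 8·1 + 15·1 + 14·-1 + 0·1 + 5·-2.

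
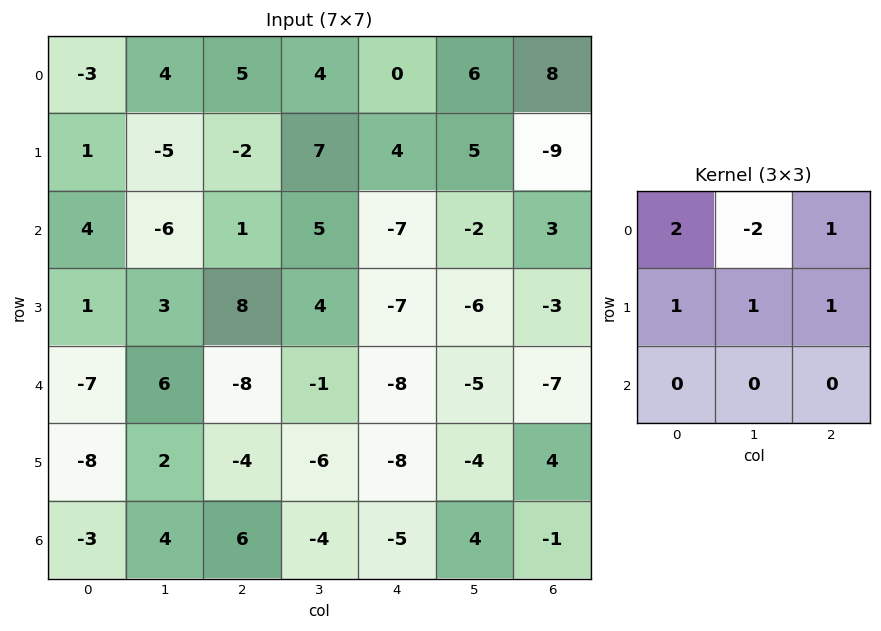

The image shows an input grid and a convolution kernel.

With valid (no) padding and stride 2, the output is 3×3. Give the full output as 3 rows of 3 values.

-15 11 -4
33 -10 -23
-44 -40 -21

Output[0,0]: The receptive field on the input at this output position is [-3 4 5 / 1 -5 -2 / 4 -6 1]. Elementwise product with the kernel and sum: -3·2 + 4·-2 + 5·1 + 1·1 + -5·1 + -2·1.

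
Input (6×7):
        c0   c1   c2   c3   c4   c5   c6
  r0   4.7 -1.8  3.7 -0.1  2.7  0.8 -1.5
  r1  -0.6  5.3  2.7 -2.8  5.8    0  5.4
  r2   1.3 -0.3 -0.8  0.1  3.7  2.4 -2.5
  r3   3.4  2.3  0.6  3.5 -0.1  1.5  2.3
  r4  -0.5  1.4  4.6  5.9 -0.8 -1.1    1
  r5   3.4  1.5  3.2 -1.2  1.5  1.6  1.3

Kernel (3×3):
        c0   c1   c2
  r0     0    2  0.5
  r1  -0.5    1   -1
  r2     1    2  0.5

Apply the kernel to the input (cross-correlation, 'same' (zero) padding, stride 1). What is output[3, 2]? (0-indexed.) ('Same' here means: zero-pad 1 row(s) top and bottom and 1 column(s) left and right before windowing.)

7.95

The receptive field on the zero-padded input at this output position is [-0.3 -0.8 0.1 / 2.3 0.6 3.5 / 1.4 4.6 5.9]. Elementwise product with the kernel and sum: -0.8·2 + 0.1·0.5 + 2.3·-0.5 + 0.6·1 + 3.5·-1 + 1.4·1 + 4.6·2 + 5.9·0.5.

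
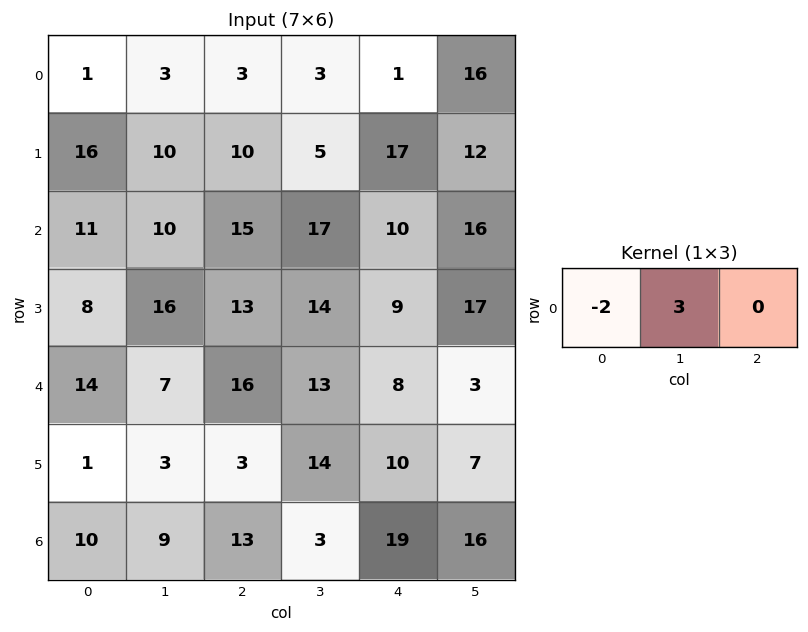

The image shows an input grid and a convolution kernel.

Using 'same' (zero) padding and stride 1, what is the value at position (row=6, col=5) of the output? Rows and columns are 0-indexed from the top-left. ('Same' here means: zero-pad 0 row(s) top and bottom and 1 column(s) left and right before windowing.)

10

The receptive field on the zero-padded input at this output position is [19 16 0]. Elementwise product with the kernel and sum: 19·-2 + 16·3.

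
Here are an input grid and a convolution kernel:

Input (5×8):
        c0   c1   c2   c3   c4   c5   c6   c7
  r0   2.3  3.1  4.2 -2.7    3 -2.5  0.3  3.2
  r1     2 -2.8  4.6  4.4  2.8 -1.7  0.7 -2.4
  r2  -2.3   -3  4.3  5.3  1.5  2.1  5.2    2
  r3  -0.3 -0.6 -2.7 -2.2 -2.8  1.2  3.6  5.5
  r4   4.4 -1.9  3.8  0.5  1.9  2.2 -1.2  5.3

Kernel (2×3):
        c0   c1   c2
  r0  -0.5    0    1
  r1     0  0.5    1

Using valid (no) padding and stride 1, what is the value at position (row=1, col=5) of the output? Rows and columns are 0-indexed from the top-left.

The receptive field on the input at this output position is [-1.7 0.7 -2.4 / 2.1 5.2 2]. Elementwise product with the kernel and sum: -1.7·-0.5 + -2.4·1 + 5.2·0.5 + 2·1.

3.05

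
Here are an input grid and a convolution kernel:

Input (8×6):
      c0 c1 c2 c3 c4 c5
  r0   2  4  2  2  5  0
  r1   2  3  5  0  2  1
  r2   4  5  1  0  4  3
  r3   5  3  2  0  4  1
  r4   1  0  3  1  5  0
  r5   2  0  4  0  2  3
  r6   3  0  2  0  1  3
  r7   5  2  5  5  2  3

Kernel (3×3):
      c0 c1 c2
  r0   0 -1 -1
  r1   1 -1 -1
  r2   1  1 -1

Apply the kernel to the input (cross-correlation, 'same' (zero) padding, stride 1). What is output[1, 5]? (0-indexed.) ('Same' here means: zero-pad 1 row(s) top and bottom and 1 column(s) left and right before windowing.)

8

The receptive field on the zero-padded input at this output position is [5 0 0 / 2 1 0 / 4 3 0]. Elementwise product with the kernel and sum: 0·-1 + 0·-1 + 2·1 + 1·-1 + 0·-1 + 4·1 + 3·1 + 0·-1.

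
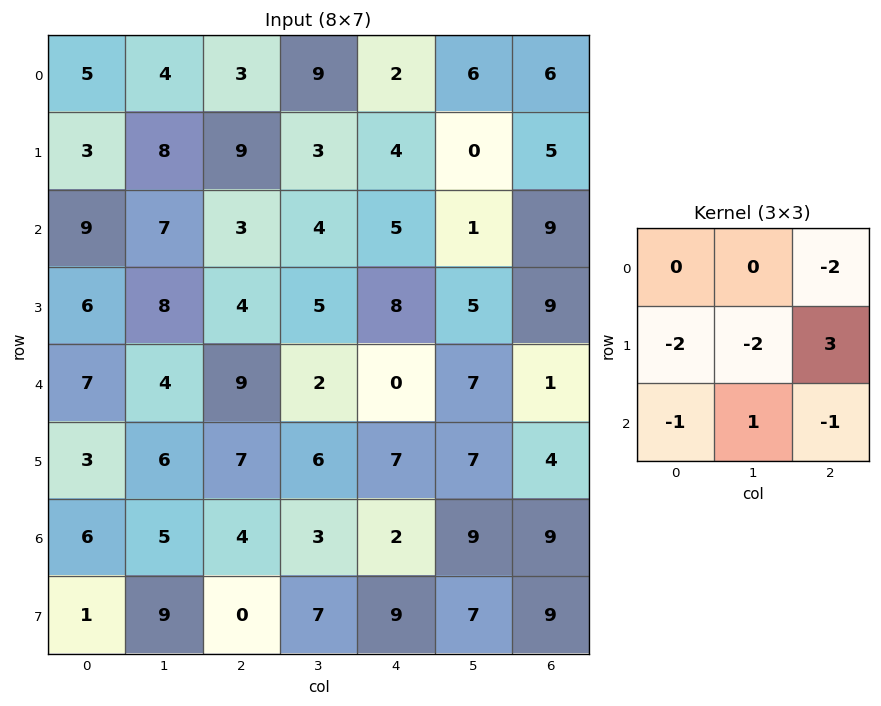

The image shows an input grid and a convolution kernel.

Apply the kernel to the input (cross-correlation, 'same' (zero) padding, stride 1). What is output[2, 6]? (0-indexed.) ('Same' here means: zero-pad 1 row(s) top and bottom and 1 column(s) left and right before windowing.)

-16

The receptive field on the zero-padded input at this output position is [0 5 0 / 1 9 0 / 5 9 0]. Elementwise product with the kernel and sum: 0·-2 + 1·-2 + 9·-2 + 0·3 + 5·-1 + 9·1 + 0·-1.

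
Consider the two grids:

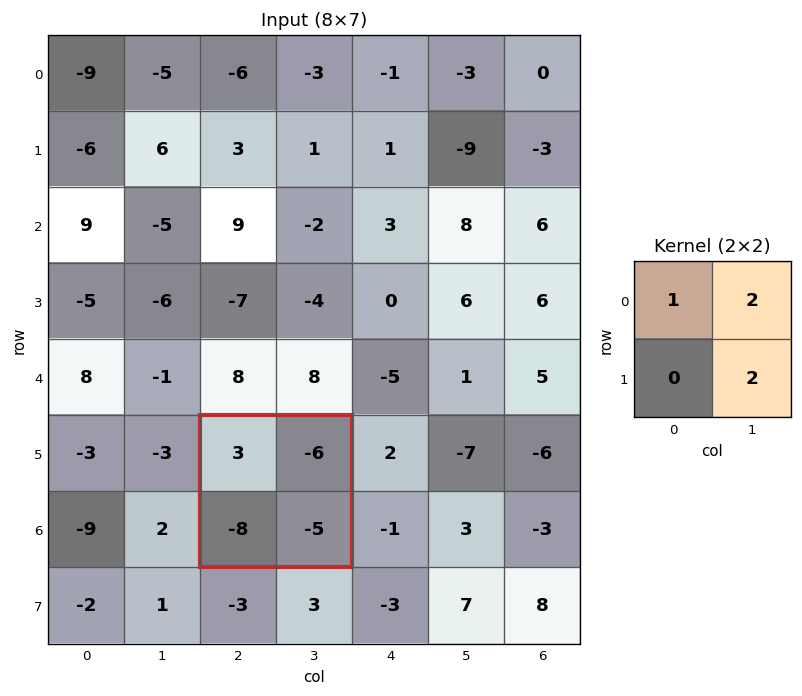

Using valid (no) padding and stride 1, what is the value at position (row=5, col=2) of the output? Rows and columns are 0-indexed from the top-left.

-19

The receptive field on the input at this output position is [3 -6 / -8 -5]. Elementwise product with the kernel and sum: 3·1 + -6·2 + -5·2.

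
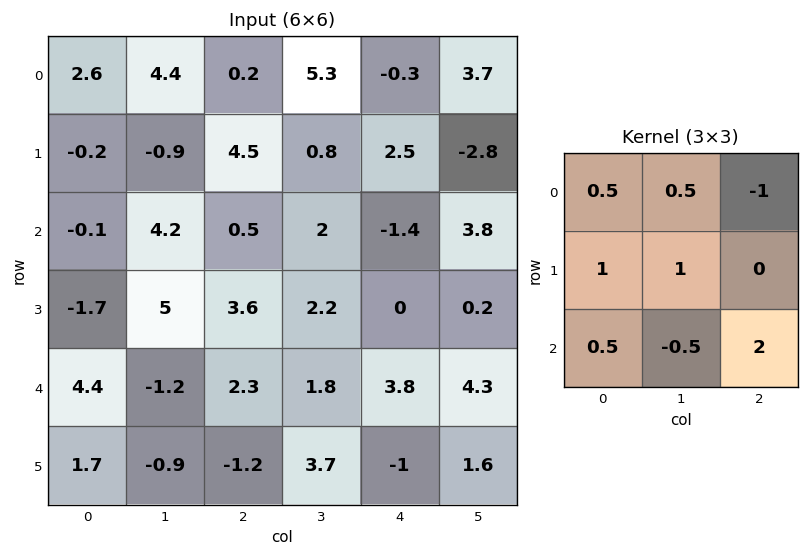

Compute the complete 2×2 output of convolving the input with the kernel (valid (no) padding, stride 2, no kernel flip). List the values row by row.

1.05 4.8
12.25 16.3

Output[0,0]: The receptive field on the input at this output position is [2.6 4.4 0.2 / -0.2 -0.9 4.5 / -0.1 4.2 0.5]. Elementwise product with the kernel and sum: 2.6·0.5 + 4.4·0.5 + 0.2·-1 + -0.2·1 + -0.9·1 + -0.1·0.5 + 4.2·-0.5 + 0.5·2.
Output[0,1]: The receptive field on the input at this output position is [0.2 5.3 -0.3 / 4.5 0.8 2.5 / 0.5 2 -1.4]. Elementwise product with the kernel and sum: 0.2·0.5 + 5.3·0.5 + -0.3·-1 + 4.5·1 + 0.8·1 + 0.5·0.5 + 2·-0.5 + -1.4·2.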